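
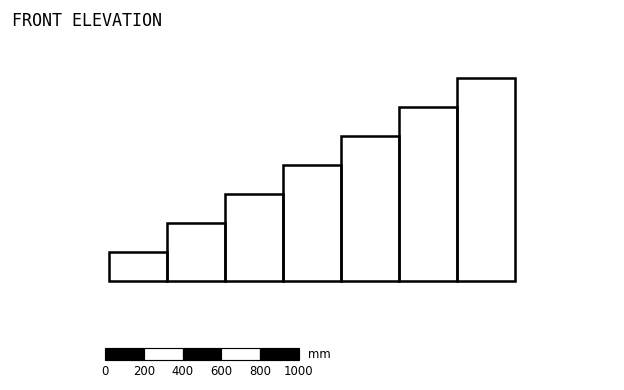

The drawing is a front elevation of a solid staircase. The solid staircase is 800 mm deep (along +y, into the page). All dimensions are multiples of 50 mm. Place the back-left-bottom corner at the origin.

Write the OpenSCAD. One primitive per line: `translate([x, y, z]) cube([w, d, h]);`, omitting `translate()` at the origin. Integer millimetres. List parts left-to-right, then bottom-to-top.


cube([300, 800, 150]);
translate([300, 0, 0]) cube([300, 800, 300]);
translate([600, 0, 0]) cube([300, 800, 450]);
translate([900, 0, 0]) cube([300, 800, 600]);
translate([1200, 0, 0]) cube([300, 800, 750]);
translate([1500, 0, 0]) cube([300, 800, 900]);
translate([1800, 0, 0]) cube([300, 800, 1050]);


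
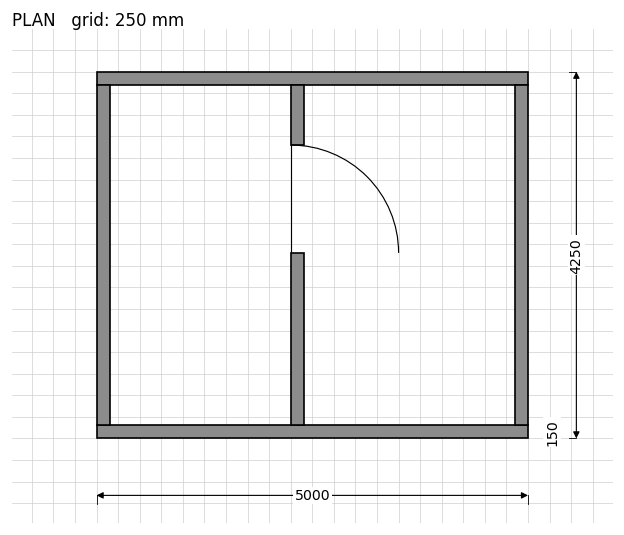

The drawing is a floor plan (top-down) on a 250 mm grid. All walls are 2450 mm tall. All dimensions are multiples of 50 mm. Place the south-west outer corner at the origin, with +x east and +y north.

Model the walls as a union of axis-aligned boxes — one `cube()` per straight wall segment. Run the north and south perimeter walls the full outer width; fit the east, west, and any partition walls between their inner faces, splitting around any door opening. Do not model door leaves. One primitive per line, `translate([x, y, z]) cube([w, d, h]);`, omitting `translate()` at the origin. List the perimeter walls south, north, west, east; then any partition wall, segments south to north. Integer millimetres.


cube([5000, 150, 2450]);
translate([0, 4100, 0]) cube([5000, 150, 2450]);
translate([0, 150, 0]) cube([150, 3950, 2450]);
translate([4850, 150, 0]) cube([150, 3950, 2450]);
translate([2250, 150, 0]) cube([150, 2000, 2450]);
translate([2250, 3400, 0]) cube([150, 700, 2450]);


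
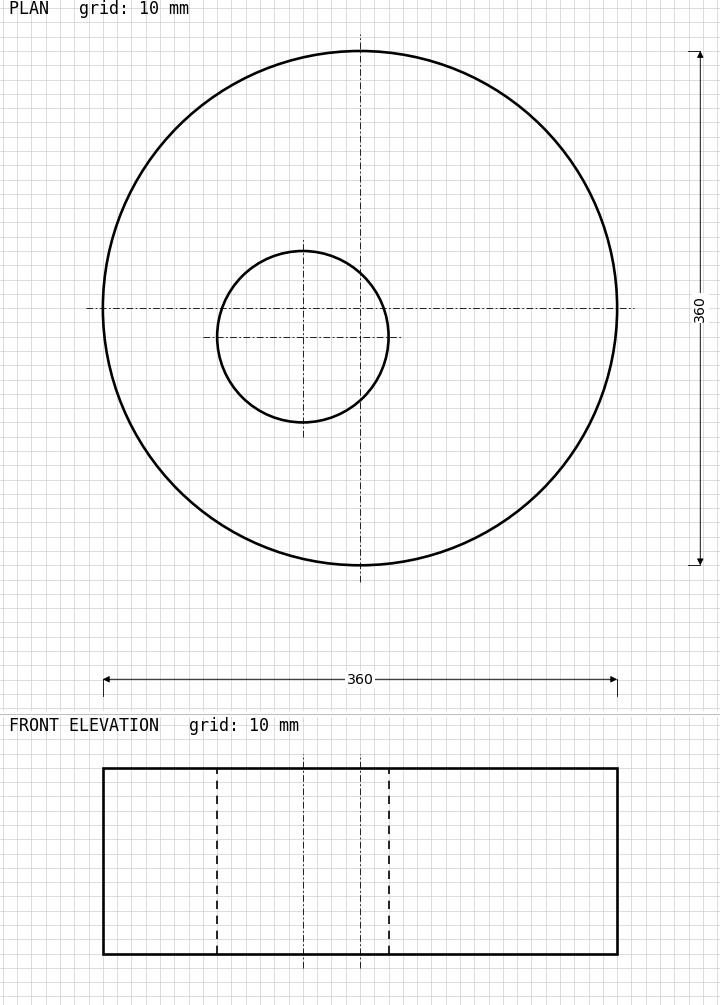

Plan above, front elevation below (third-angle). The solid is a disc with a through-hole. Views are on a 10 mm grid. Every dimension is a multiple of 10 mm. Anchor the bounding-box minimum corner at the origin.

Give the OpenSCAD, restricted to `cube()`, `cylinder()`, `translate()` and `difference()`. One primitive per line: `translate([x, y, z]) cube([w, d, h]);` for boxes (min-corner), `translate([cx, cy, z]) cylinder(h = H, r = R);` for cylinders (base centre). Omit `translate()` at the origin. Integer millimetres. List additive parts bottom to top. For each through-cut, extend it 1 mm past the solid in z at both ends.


difference() {
  translate([180, 180, 0]) cylinder(h = 130, r = 180);
  translate([140, 160, -1]) cylinder(h = 132, r = 60);
}


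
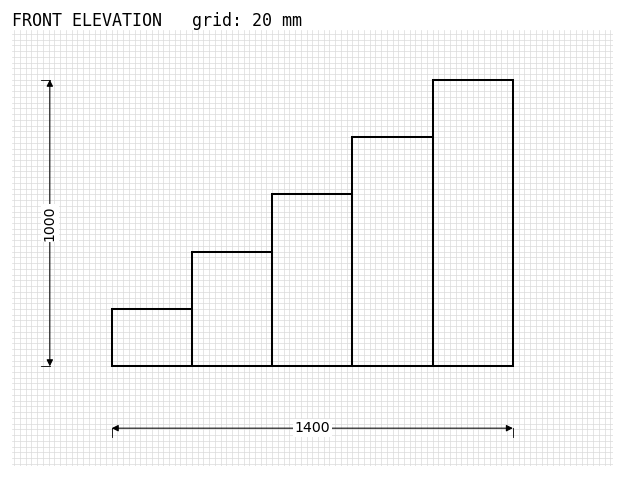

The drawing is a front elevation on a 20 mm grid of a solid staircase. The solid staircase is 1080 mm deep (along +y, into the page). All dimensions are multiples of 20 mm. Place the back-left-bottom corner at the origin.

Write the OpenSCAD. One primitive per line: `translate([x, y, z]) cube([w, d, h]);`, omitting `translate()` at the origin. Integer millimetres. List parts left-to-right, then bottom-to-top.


cube([280, 1080, 200]);
translate([280, 0, 0]) cube([280, 1080, 400]);
translate([560, 0, 0]) cube([280, 1080, 600]);
translate([840, 0, 0]) cube([280, 1080, 800]);
translate([1120, 0, 0]) cube([280, 1080, 1000]);


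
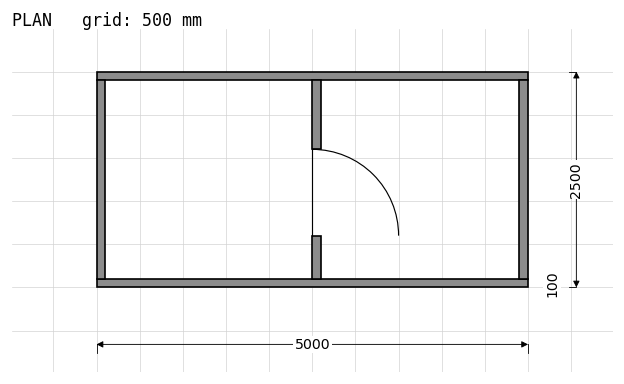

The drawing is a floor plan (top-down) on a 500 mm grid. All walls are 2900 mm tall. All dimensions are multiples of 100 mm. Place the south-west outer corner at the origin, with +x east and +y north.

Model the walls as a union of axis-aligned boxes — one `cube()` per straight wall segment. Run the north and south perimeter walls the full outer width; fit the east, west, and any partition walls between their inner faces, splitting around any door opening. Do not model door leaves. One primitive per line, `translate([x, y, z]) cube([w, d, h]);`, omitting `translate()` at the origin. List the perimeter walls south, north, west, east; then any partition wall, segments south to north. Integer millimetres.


cube([5000, 100, 2900]);
translate([0, 2400, 0]) cube([5000, 100, 2900]);
translate([0, 100, 0]) cube([100, 2300, 2900]);
translate([4900, 100, 0]) cube([100, 2300, 2900]);
translate([2500, 100, 0]) cube([100, 500, 2900]);
translate([2500, 1600, 0]) cube([100, 800, 2900]);


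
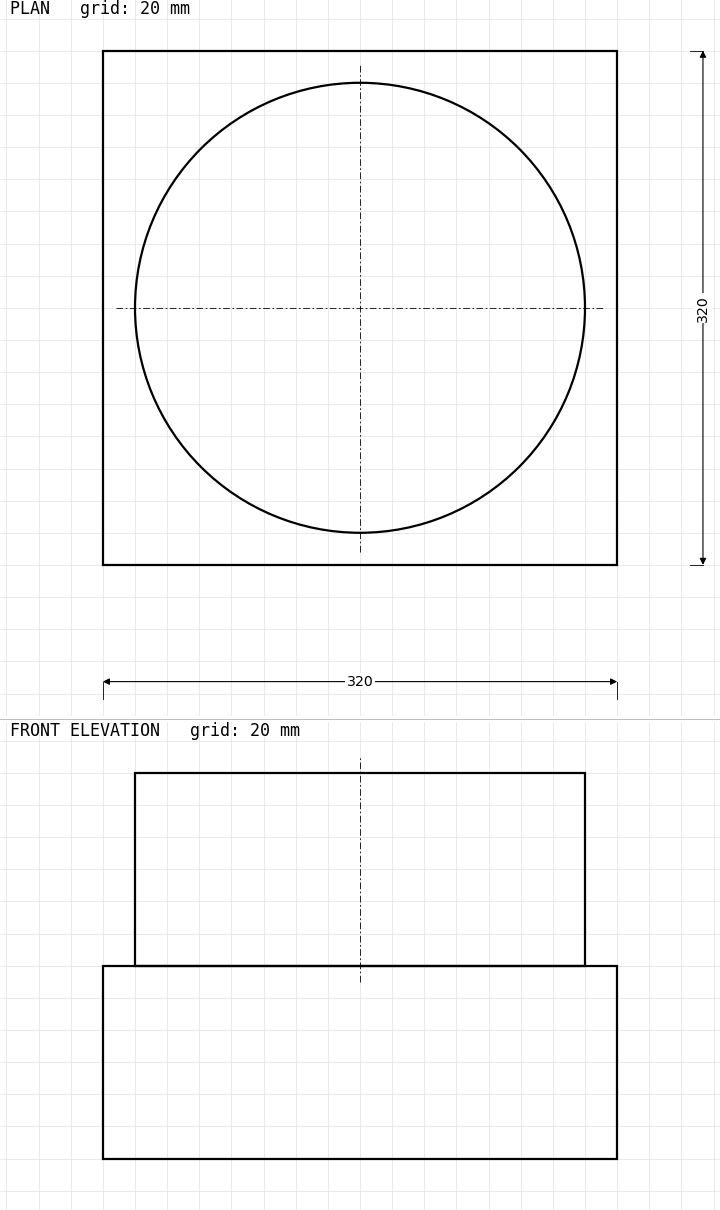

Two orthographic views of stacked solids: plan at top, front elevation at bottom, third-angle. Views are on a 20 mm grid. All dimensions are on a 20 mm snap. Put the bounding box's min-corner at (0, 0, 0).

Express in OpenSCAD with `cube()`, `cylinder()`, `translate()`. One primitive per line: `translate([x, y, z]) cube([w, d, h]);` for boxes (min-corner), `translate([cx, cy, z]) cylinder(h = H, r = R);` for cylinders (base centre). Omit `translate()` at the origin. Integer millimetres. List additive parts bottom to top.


cube([320, 320, 120]);
translate([160, 160, 120]) cylinder(h = 120, r = 140);


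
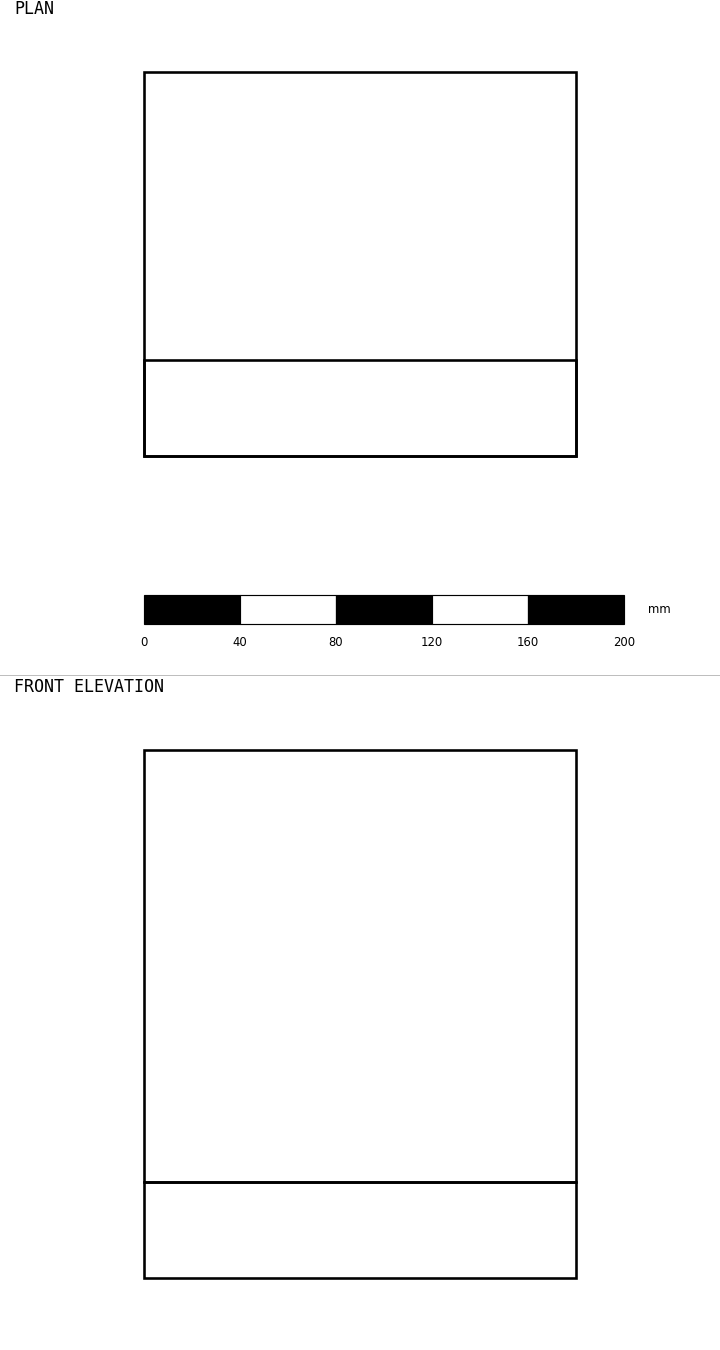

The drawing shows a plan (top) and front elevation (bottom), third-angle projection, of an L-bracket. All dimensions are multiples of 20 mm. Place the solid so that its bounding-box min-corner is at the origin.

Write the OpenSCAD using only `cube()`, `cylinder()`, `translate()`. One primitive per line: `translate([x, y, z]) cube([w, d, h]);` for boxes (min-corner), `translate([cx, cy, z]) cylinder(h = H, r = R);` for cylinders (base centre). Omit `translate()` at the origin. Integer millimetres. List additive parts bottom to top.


cube([180, 160, 40]);
translate([0, 0, 40]) cube([180, 40, 180]);


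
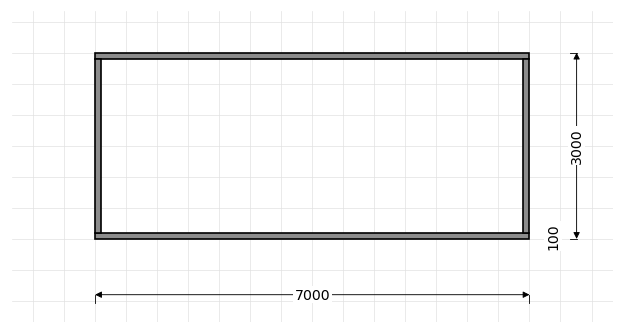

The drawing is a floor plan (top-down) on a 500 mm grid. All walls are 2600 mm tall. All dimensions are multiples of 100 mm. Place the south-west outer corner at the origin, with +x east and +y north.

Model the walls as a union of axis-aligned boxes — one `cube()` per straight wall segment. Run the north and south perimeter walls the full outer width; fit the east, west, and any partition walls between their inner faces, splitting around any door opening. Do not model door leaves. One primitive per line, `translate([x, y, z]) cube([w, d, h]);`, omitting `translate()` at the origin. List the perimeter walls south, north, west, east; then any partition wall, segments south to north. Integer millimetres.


cube([7000, 100, 2600]);
translate([0, 2900, 0]) cube([7000, 100, 2600]);
translate([0, 100, 0]) cube([100, 2800, 2600]);
translate([6900, 100, 0]) cube([100, 2800, 2600]);


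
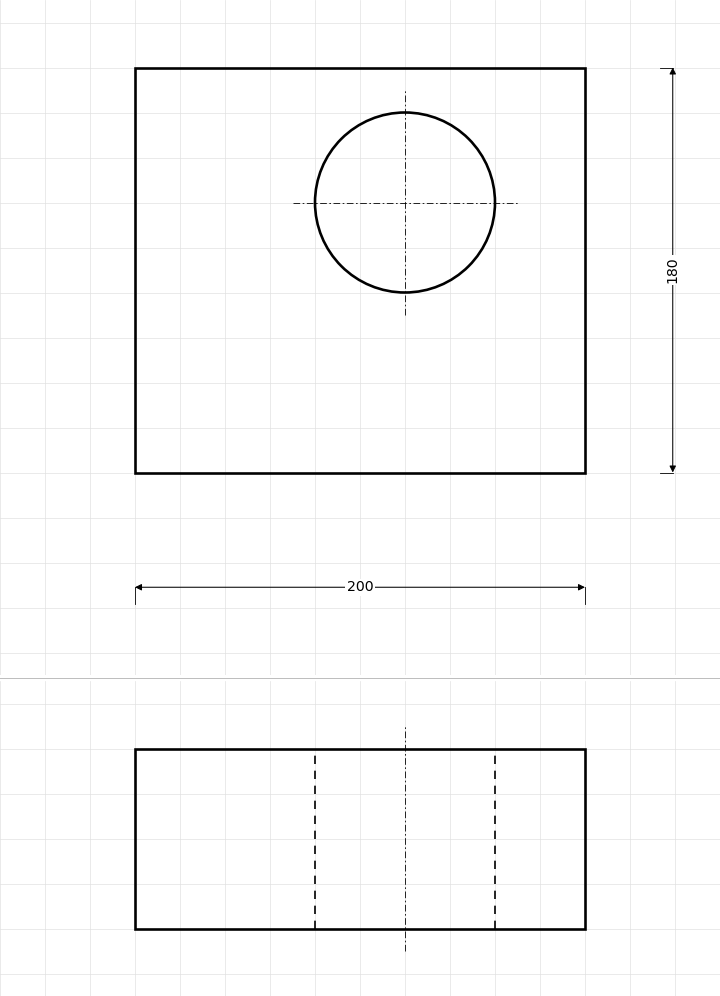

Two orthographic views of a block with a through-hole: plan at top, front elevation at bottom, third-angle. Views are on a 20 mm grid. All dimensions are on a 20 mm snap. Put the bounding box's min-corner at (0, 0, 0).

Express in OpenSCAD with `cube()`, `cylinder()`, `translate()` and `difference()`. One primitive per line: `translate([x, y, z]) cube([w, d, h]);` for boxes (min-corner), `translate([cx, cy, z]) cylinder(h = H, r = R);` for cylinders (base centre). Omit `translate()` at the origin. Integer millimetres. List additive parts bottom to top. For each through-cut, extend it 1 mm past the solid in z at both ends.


difference() {
  cube([200, 180, 80]);
  translate([120, 120, -1]) cylinder(h = 82, r = 40);
}


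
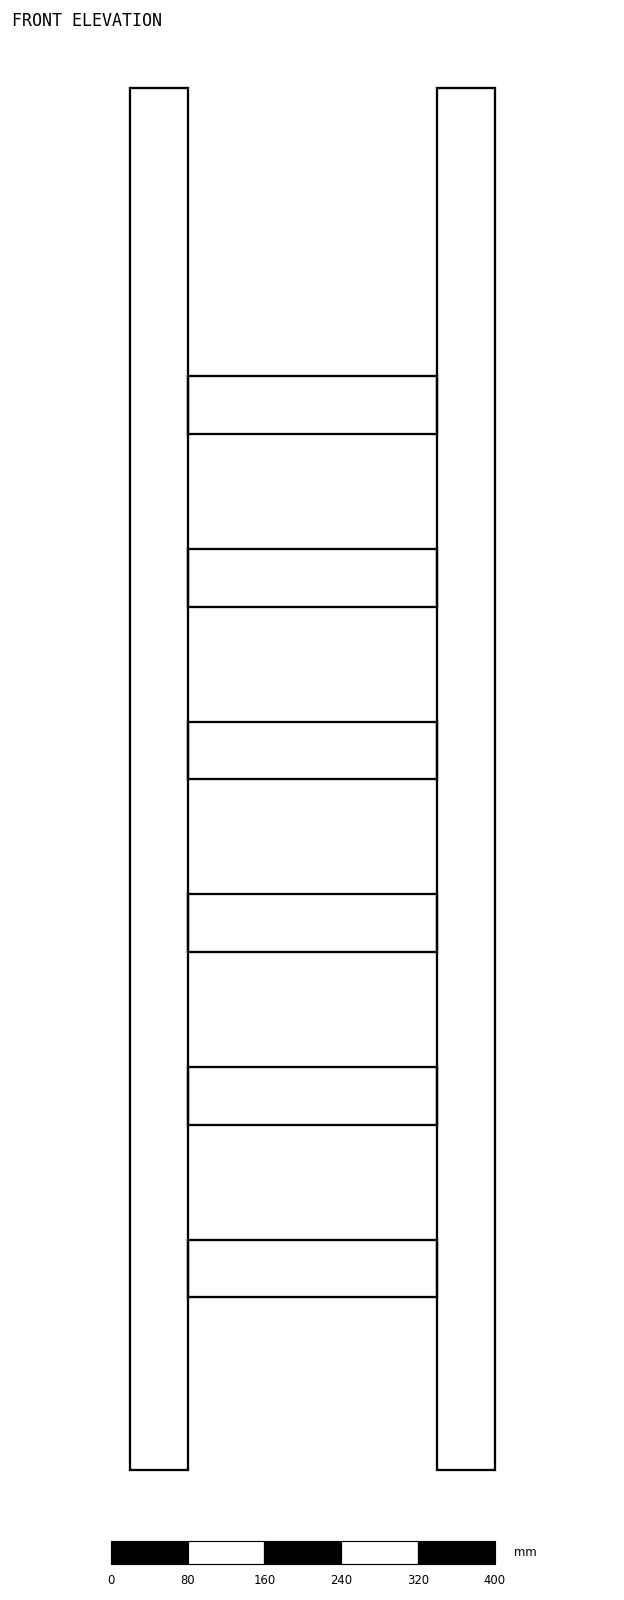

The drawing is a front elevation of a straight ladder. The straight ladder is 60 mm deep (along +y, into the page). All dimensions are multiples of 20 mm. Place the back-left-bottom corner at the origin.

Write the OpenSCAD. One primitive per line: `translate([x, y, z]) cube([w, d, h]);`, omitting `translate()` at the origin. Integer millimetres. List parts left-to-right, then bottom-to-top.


cube([60, 60, 1440]);
translate([60, 0, 180]) cube([260, 60, 60]);
translate([60, 0, 360]) cube([260, 60, 60]);
translate([60, 0, 540]) cube([260, 60, 60]);
translate([60, 0, 720]) cube([260, 60, 60]);
translate([60, 0, 900]) cube([260, 60, 60]);
translate([60, 0, 1080]) cube([260, 60, 60]);
translate([320, 0, 0]) cube([60, 60, 1440]);


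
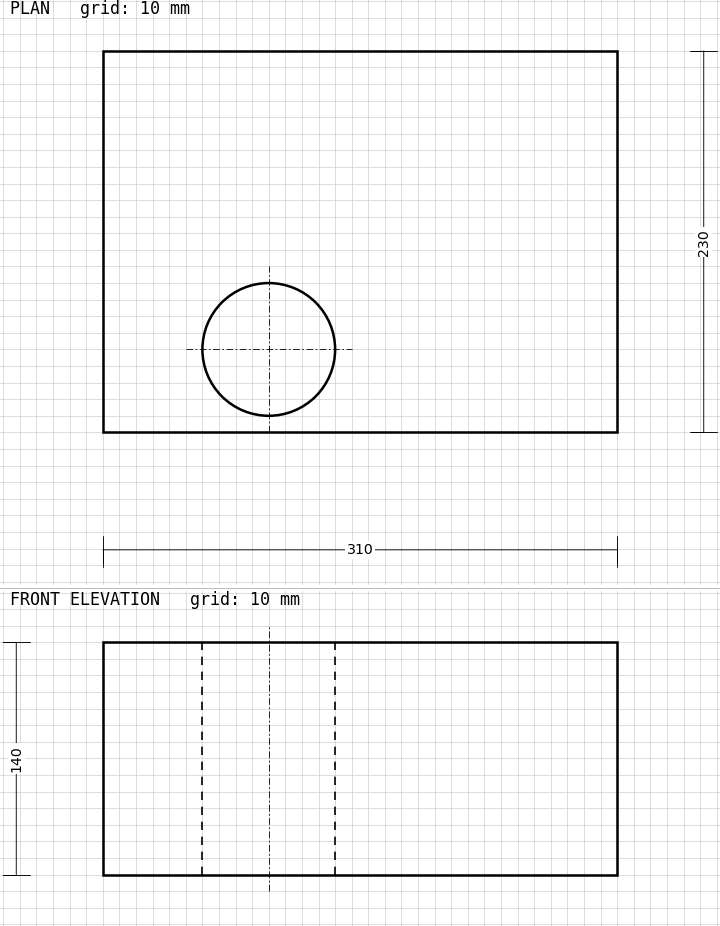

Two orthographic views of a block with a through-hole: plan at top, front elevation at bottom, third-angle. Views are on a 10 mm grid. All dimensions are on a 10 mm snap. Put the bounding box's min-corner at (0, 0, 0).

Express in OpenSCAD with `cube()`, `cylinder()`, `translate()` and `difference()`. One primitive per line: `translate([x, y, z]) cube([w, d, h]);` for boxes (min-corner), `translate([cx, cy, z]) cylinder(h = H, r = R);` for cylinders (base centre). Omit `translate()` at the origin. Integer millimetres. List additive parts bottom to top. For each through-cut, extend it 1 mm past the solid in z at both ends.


difference() {
  cube([310, 230, 140]);
  translate([100, 50, -1]) cylinder(h = 142, r = 40);
}


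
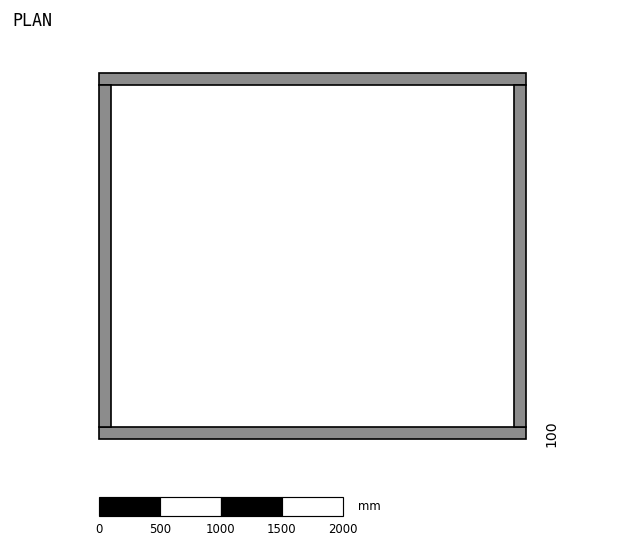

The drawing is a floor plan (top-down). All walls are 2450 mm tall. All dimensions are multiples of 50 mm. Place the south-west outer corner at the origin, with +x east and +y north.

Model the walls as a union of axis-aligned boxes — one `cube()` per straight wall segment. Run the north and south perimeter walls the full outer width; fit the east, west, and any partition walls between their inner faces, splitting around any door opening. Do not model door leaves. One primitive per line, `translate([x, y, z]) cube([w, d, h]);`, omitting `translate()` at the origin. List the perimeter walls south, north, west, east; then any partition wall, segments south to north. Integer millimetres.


cube([3500, 100, 2450]);
translate([0, 2900, 0]) cube([3500, 100, 2450]);
translate([0, 100, 0]) cube([100, 2800, 2450]);
translate([3400, 100, 0]) cube([100, 2800, 2450]);


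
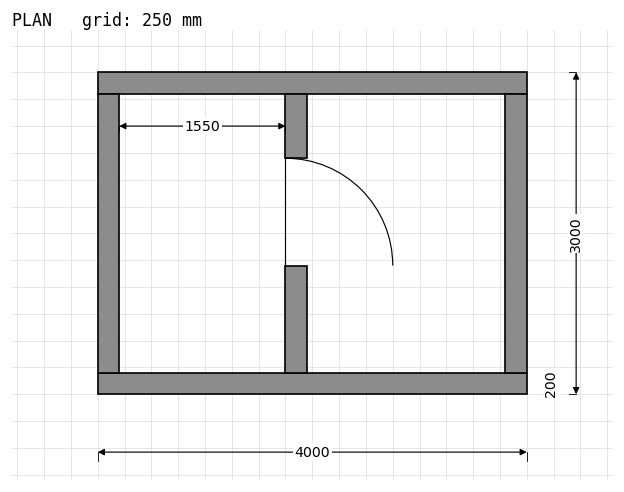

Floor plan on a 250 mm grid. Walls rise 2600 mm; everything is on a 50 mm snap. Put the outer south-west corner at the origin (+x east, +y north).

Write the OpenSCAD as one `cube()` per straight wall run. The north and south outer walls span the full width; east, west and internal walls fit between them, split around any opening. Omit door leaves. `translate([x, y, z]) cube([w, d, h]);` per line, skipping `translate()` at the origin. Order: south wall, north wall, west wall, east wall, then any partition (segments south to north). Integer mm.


cube([4000, 200, 2600]);
translate([0, 2800, 0]) cube([4000, 200, 2600]);
translate([0, 200, 0]) cube([200, 2600, 2600]);
translate([3800, 200, 0]) cube([200, 2600, 2600]);
translate([1750, 200, 0]) cube([200, 1000, 2600]);
translate([1750, 2200, 0]) cube([200, 600, 2600]);


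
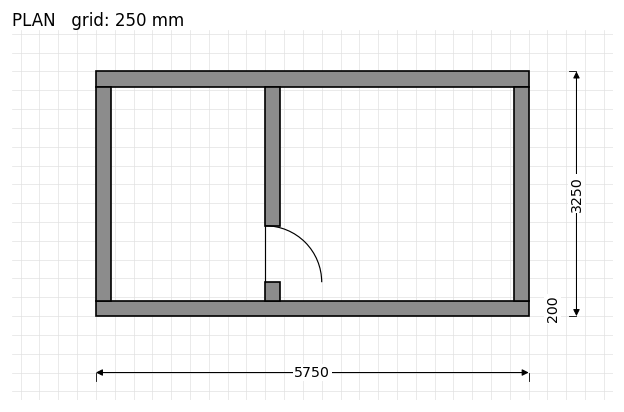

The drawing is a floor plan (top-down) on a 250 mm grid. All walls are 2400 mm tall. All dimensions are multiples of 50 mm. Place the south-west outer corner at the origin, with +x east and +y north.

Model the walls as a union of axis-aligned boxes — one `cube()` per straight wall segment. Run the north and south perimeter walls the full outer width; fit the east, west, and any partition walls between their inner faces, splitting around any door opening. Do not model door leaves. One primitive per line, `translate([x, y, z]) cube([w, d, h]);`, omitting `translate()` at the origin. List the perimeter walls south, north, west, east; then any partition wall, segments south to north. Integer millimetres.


cube([5750, 200, 2400]);
translate([0, 3050, 0]) cube([5750, 200, 2400]);
translate([0, 200, 0]) cube([200, 2850, 2400]);
translate([5550, 200, 0]) cube([200, 2850, 2400]);
translate([2250, 200, 0]) cube([200, 250, 2400]);
translate([2250, 1200, 0]) cube([200, 1850, 2400]);


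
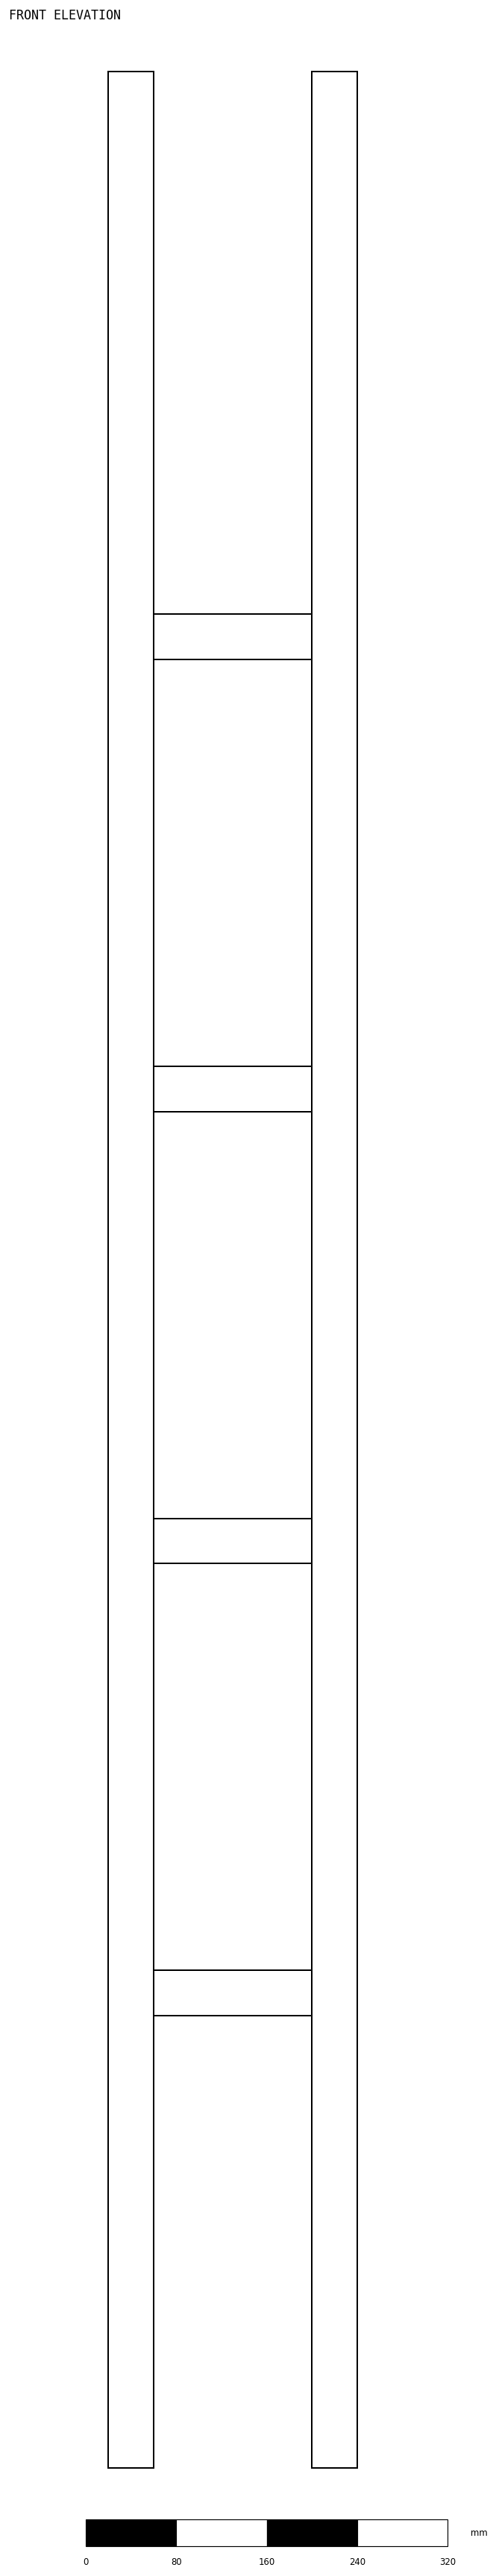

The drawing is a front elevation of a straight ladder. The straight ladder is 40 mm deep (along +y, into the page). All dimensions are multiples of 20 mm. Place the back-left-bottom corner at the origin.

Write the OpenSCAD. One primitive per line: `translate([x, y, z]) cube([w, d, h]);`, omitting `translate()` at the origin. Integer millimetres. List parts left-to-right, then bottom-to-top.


cube([40, 40, 2120]);
translate([40, 0, 400]) cube([140, 40, 40]);
translate([40, 0, 800]) cube([140, 40, 40]);
translate([40, 0, 1200]) cube([140, 40, 40]);
translate([40, 0, 1600]) cube([140, 40, 40]);
translate([180, 0, 0]) cube([40, 40, 2120]);


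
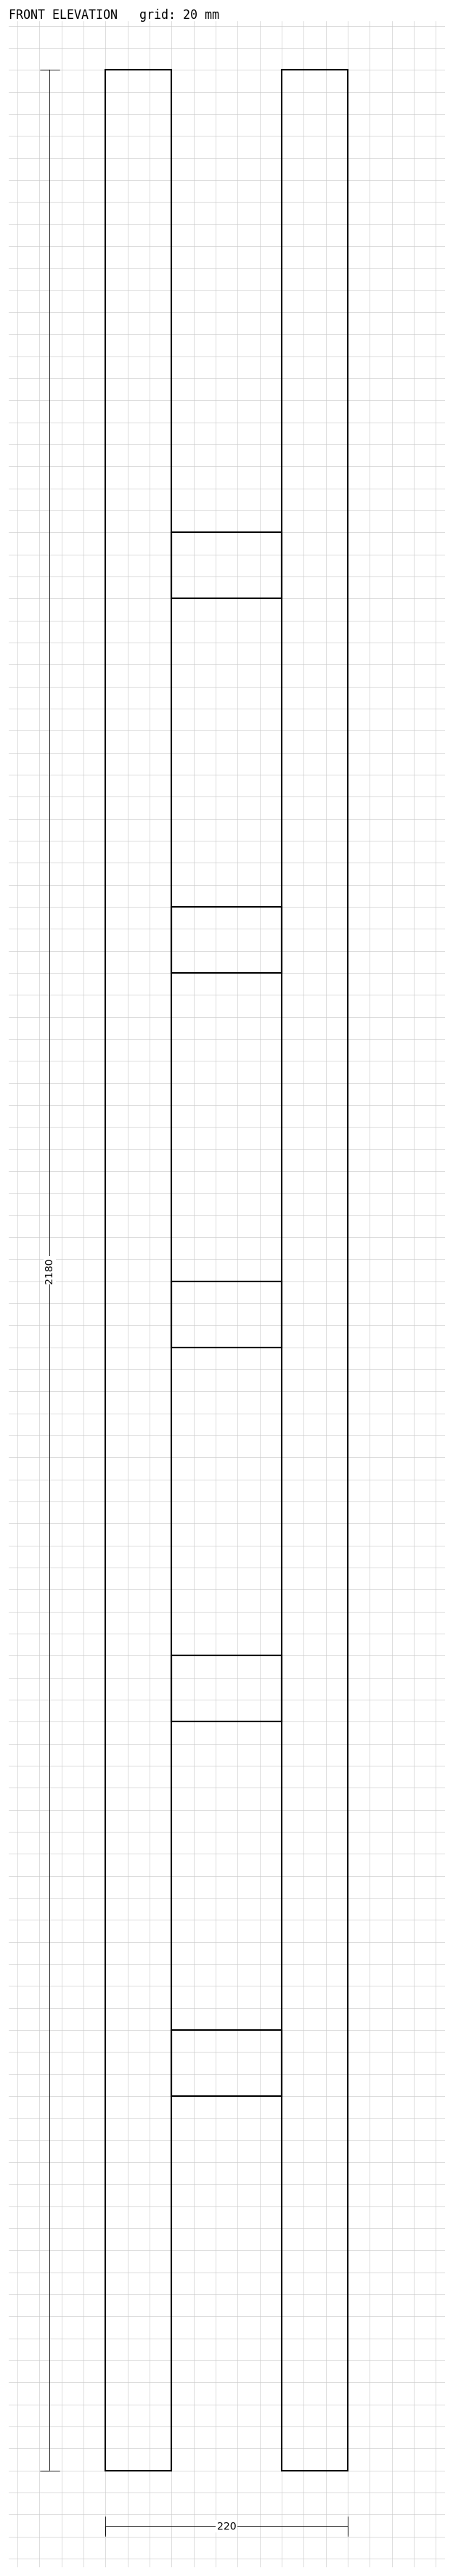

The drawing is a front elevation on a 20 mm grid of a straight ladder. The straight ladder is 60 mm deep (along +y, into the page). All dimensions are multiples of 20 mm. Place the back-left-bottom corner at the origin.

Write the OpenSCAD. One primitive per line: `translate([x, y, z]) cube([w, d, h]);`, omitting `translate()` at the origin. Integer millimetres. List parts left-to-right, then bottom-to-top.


cube([60, 60, 2180]);
translate([60, 0, 340]) cube([100, 60, 60]);
translate([60, 0, 680]) cube([100, 60, 60]);
translate([60, 0, 1020]) cube([100, 60, 60]);
translate([60, 0, 1360]) cube([100, 60, 60]);
translate([60, 0, 1700]) cube([100, 60, 60]);
translate([160, 0, 0]) cube([60, 60, 2180]);


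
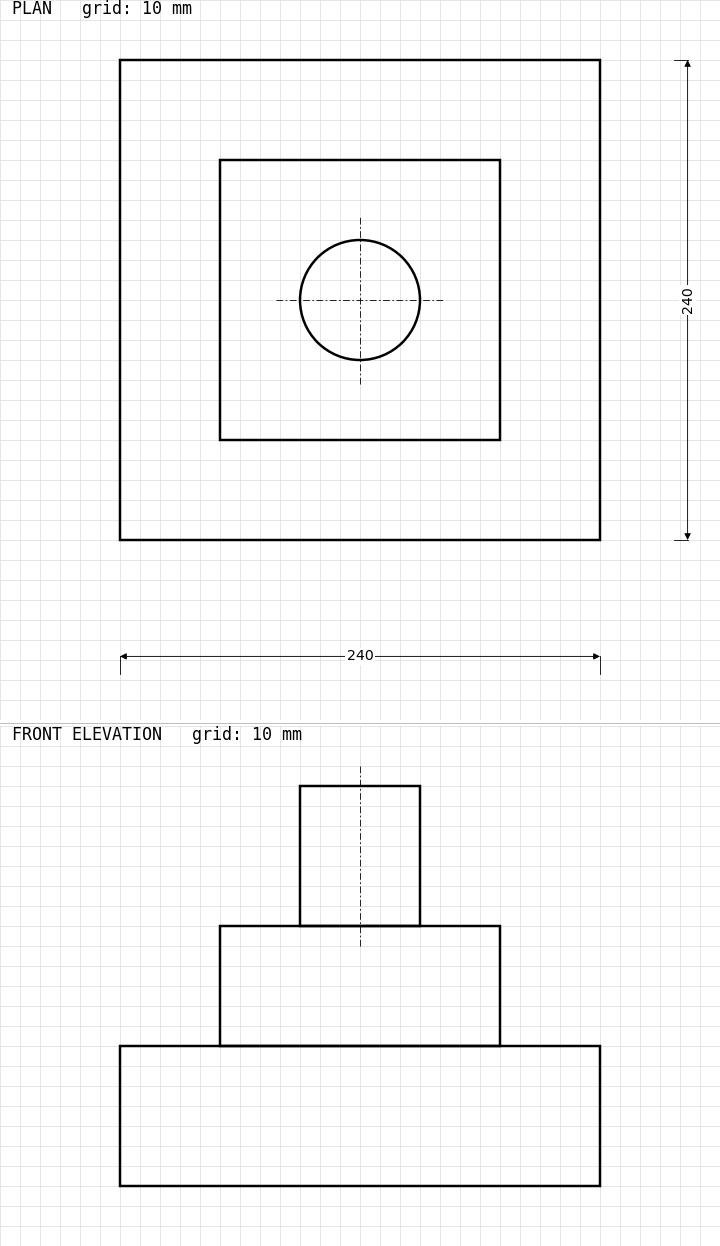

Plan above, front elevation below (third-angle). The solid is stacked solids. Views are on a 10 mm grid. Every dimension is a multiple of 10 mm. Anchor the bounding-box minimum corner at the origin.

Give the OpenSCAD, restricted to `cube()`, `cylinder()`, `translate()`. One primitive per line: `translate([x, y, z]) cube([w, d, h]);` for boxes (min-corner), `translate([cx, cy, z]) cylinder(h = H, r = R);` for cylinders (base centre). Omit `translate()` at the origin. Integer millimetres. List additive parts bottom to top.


cube([240, 240, 70]);
translate([50, 50, 70]) cube([140, 140, 60]);
translate([120, 120, 130]) cylinder(h = 70, r = 30);


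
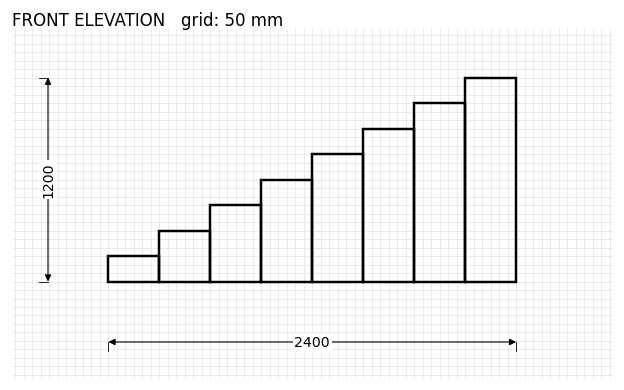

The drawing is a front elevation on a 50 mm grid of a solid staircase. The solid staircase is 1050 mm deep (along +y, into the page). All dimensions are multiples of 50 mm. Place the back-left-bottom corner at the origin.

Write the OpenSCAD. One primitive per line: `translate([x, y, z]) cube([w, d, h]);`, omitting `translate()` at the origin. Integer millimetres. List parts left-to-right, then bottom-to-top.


cube([300, 1050, 150]);
translate([300, 0, 0]) cube([300, 1050, 300]);
translate([600, 0, 0]) cube([300, 1050, 450]);
translate([900, 0, 0]) cube([300, 1050, 600]);
translate([1200, 0, 0]) cube([300, 1050, 750]);
translate([1500, 0, 0]) cube([300, 1050, 900]);
translate([1800, 0, 0]) cube([300, 1050, 1050]);
translate([2100, 0, 0]) cube([300, 1050, 1200]);


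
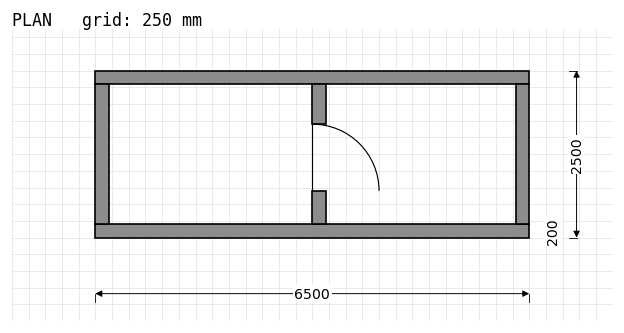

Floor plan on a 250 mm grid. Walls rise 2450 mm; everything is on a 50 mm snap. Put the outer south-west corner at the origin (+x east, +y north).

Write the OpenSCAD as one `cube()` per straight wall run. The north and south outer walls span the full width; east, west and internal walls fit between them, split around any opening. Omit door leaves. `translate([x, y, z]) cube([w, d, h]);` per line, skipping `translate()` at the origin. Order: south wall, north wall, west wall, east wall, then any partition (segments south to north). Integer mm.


cube([6500, 200, 2450]);
translate([0, 2300, 0]) cube([6500, 200, 2450]);
translate([0, 200, 0]) cube([200, 2100, 2450]);
translate([6300, 200, 0]) cube([200, 2100, 2450]);
translate([3250, 200, 0]) cube([200, 500, 2450]);
translate([3250, 1700, 0]) cube([200, 600, 2450]);


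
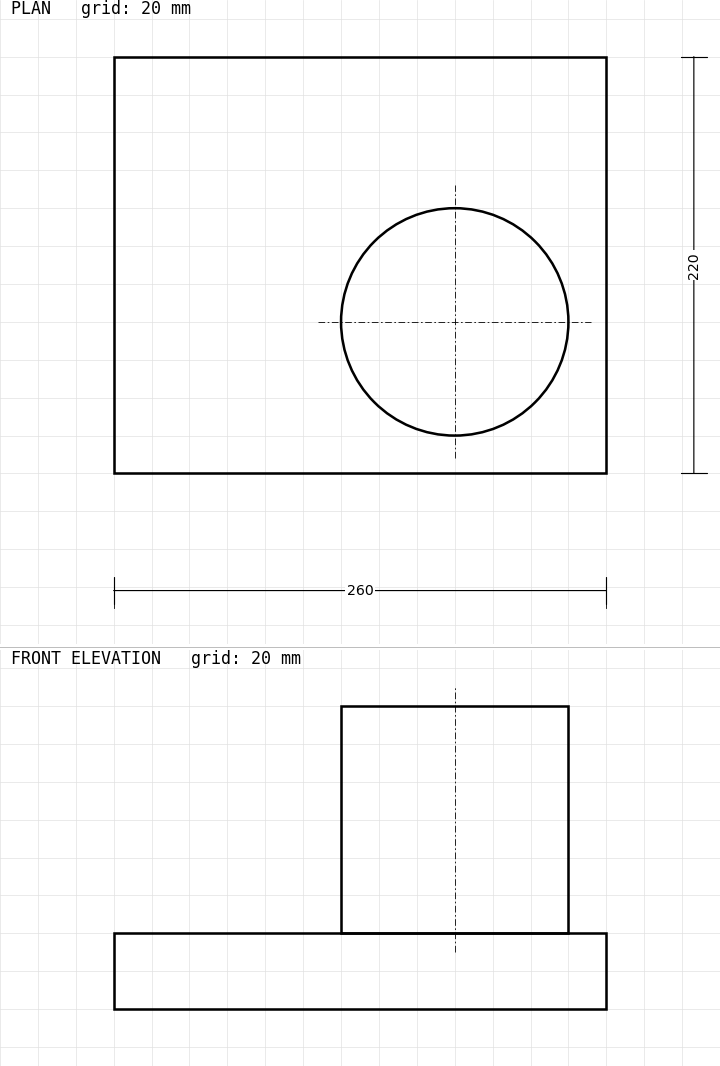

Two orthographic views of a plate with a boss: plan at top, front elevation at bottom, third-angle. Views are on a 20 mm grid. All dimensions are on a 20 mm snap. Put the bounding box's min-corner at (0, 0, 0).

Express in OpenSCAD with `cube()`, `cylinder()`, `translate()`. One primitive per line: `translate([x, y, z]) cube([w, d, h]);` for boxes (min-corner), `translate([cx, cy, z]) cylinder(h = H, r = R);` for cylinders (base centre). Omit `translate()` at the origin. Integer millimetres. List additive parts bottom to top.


cube([260, 220, 40]);
translate([180, 80, 40]) cylinder(h = 120, r = 60);


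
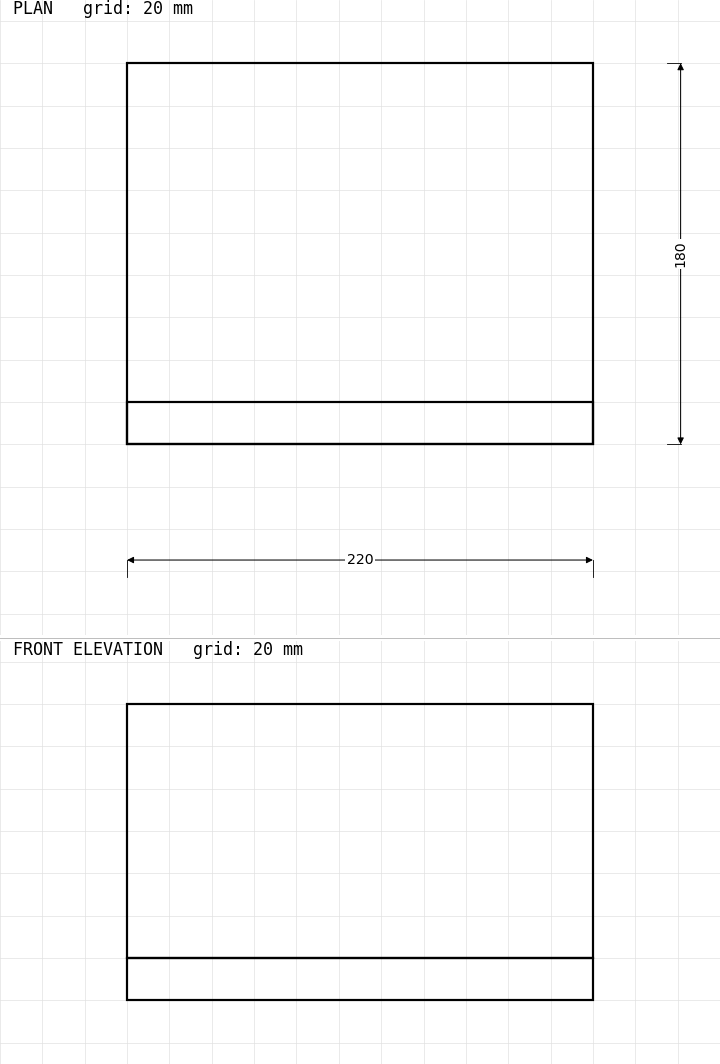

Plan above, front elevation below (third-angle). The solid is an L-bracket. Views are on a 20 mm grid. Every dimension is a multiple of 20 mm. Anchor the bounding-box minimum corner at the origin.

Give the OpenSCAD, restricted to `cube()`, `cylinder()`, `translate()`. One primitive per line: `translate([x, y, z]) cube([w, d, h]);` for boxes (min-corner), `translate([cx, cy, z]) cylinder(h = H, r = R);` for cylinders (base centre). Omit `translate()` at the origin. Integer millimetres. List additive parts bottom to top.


cube([220, 180, 20]);
translate([0, 0, 20]) cube([220, 20, 120]);


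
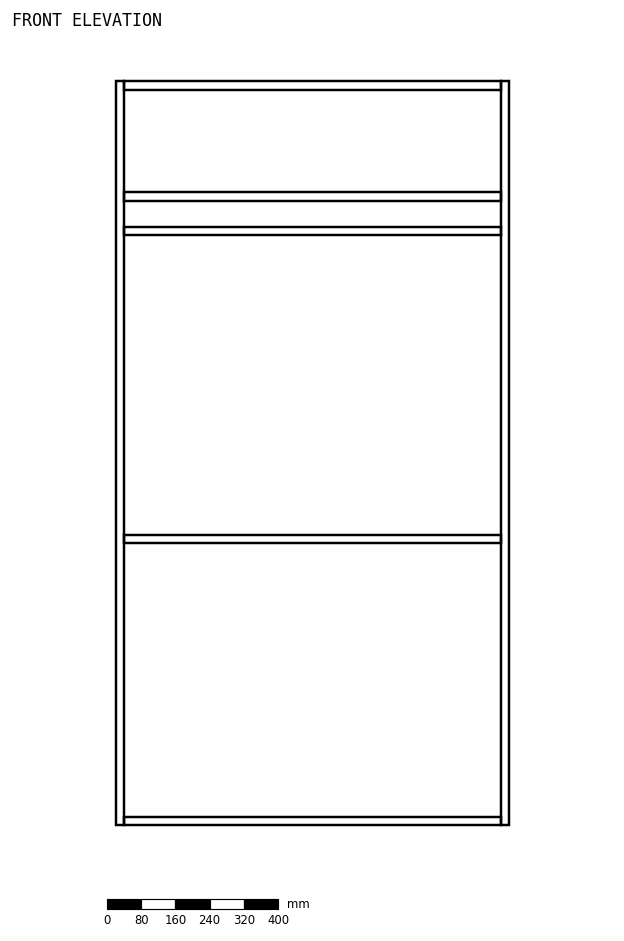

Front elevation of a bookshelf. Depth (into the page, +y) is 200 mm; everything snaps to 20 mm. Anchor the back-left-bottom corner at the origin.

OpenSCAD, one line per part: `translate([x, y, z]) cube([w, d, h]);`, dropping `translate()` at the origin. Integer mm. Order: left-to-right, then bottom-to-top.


cube([20, 200, 1740]);
translate([20, 0, 0]) cube([880, 200, 20]);
translate([20, 0, 660]) cube([880, 200, 20]);
translate([20, 0, 1380]) cube([880, 200, 20]);
translate([20, 0, 1460]) cube([880, 200, 20]);
translate([20, 0, 1720]) cube([880, 200, 20]);
translate([900, 0, 0]) cube([20, 200, 1740]);


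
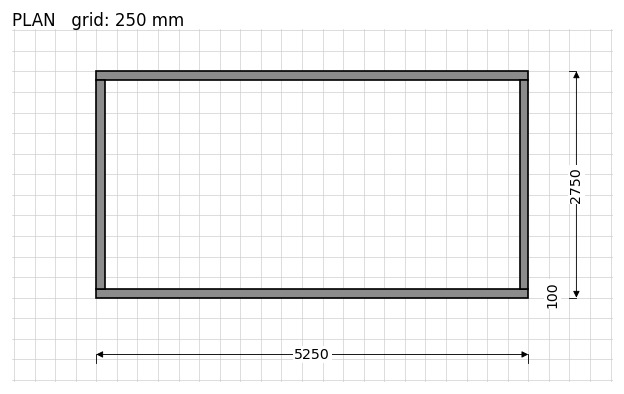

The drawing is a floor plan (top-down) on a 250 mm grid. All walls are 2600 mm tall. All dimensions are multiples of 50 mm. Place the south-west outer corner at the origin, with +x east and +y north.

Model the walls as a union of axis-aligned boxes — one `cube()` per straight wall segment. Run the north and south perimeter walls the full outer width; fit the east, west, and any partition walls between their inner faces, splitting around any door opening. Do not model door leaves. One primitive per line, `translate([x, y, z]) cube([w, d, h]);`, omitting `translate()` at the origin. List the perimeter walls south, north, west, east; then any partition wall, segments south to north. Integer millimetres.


cube([5250, 100, 2600]);
translate([0, 2650, 0]) cube([5250, 100, 2600]);
translate([0, 100, 0]) cube([100, 2550, 2600]);
translate([5150, 100, 0]) cube([100, 2550, 2600]);


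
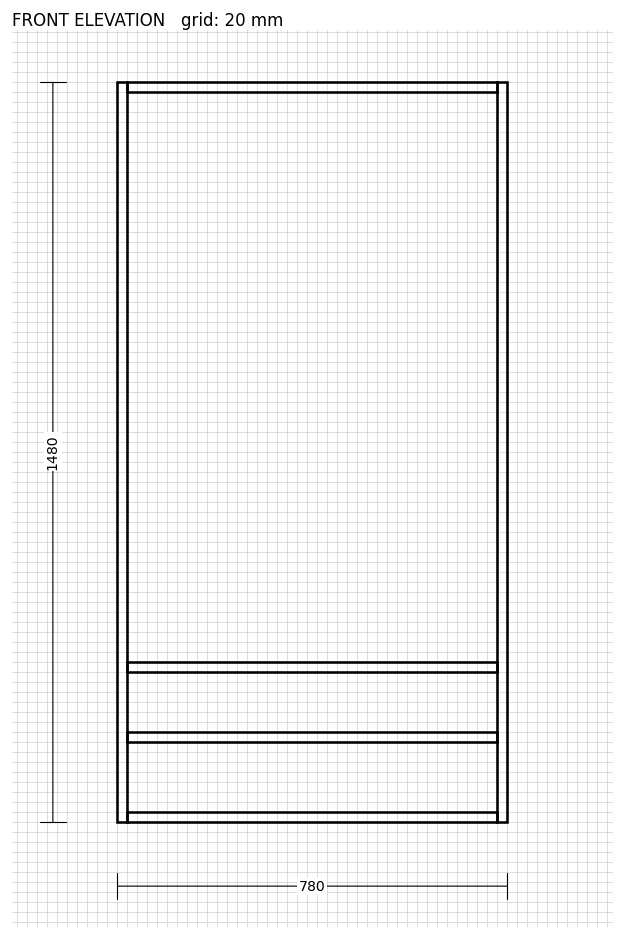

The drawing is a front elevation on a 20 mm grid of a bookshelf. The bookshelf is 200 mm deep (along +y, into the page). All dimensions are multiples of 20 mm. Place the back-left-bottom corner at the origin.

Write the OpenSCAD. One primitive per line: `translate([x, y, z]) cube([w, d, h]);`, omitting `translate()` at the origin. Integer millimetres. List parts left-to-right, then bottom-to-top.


cube([20, 200, 1480]);
translate([20, 0, 0]) cube([740, 200, 20]);
translate([20, 0, 160]) cube([740, 200, 20]);
translate([20, 0, 300]) cube([740, 200, 20]);
translate([20, 0, 1460]) cube([740, 200, 20]);
translate([760, 0, 0]) cube([20, 200, 1480]);


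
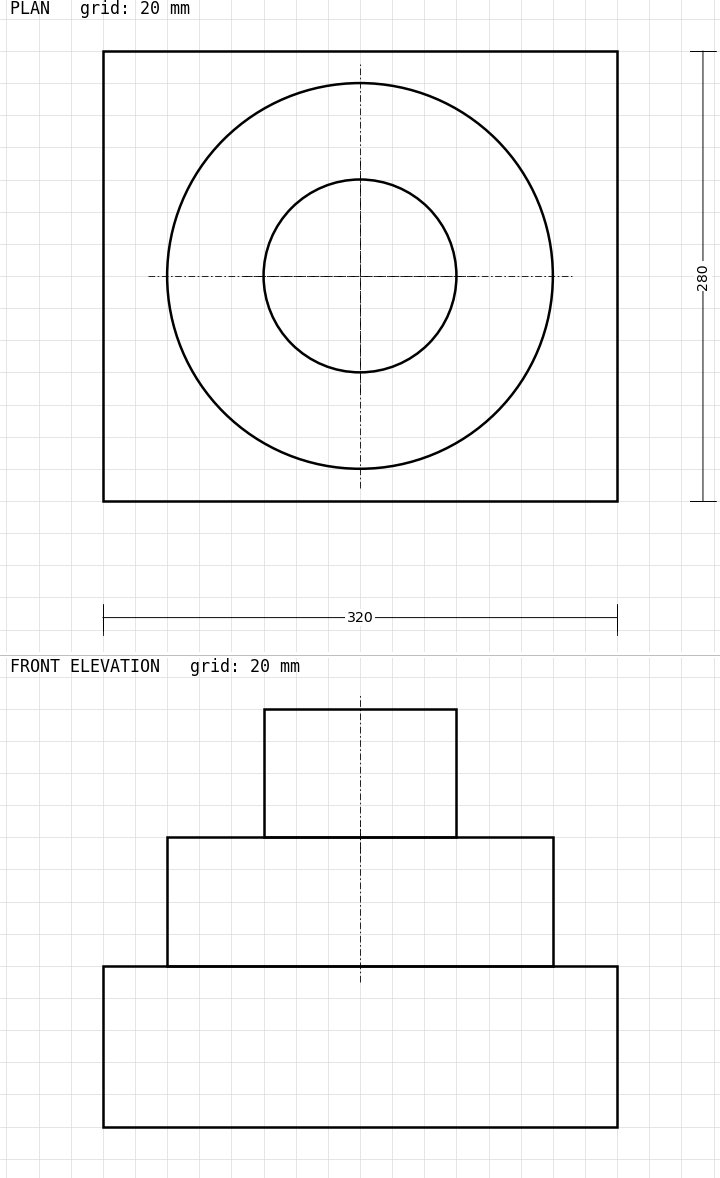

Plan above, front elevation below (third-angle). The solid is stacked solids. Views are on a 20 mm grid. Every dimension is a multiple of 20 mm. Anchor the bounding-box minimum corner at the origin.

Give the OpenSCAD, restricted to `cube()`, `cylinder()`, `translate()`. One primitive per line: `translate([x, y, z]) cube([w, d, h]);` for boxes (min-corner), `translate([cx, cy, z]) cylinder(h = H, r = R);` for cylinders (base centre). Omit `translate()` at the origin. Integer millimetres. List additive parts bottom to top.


cube([320, 280, 100]);
translate([160, 140, 100]) cylinder(h = 80, r = 120);
translate([160, 140, 180]) cylinder(h = 80, r = 60);


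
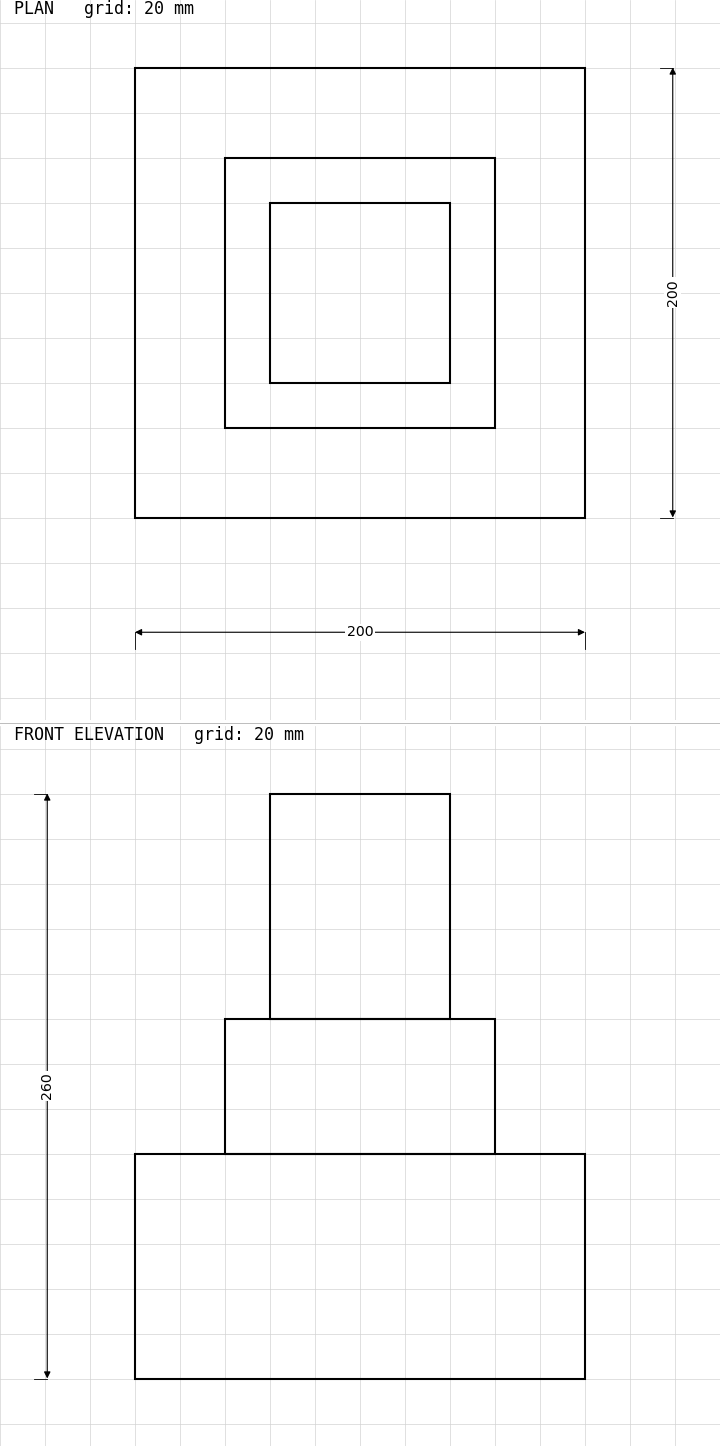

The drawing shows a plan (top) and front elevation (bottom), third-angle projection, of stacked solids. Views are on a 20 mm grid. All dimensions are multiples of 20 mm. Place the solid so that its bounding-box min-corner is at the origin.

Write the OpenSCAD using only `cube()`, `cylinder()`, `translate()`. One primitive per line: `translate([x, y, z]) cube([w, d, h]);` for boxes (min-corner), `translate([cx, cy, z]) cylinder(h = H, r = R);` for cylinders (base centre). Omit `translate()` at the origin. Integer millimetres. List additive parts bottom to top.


cube([200, 200, 100]);
translate([40, 40, 100]) cube([120, 120, 60]);
translate([60, 60, 160]) cube([80, 80, 100]);


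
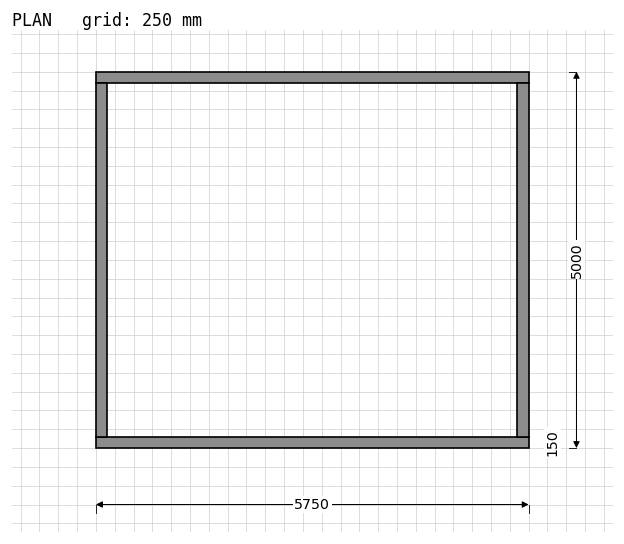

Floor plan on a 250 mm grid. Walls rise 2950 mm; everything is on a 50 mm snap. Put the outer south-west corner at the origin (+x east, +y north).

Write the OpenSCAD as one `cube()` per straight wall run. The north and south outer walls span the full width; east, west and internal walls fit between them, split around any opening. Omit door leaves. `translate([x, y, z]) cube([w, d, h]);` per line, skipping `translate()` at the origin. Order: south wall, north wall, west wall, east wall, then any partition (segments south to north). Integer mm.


cube([5750, 150, 2950]);
translate([0, 4850, 0]) cube([5750, 150, 2950]);
translate([0, 150, 0]) cube([150, 4700, 2950]);
translate([5600, 150, 0]) cube([150, 4700, 2950]);


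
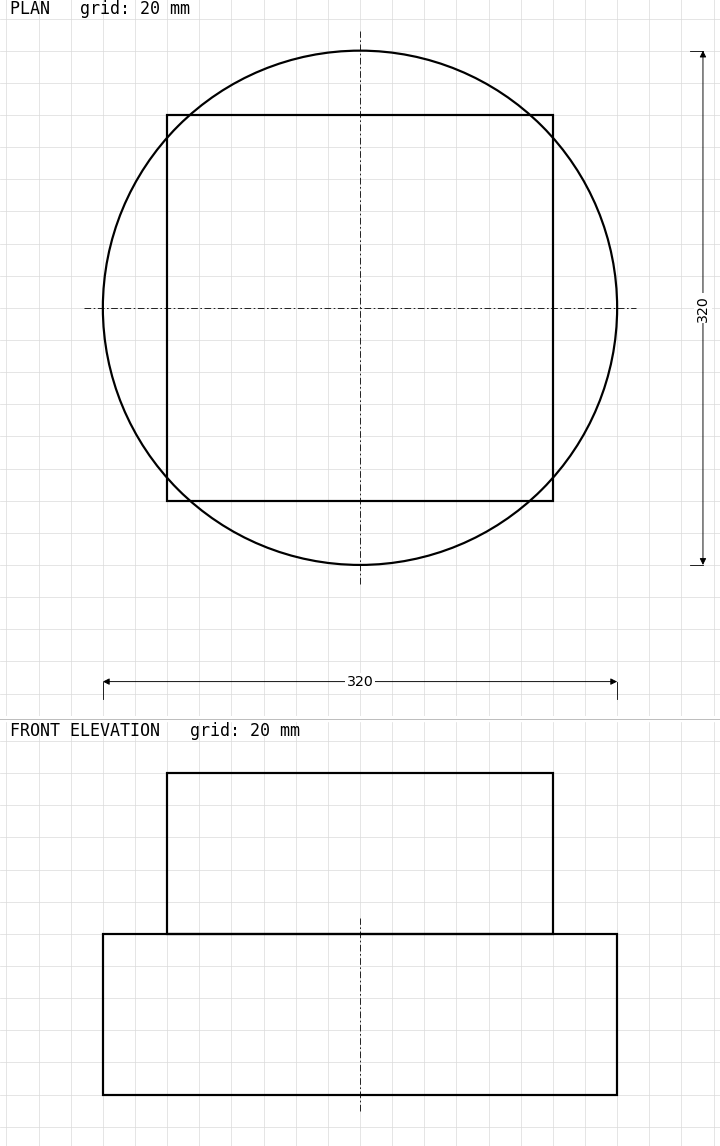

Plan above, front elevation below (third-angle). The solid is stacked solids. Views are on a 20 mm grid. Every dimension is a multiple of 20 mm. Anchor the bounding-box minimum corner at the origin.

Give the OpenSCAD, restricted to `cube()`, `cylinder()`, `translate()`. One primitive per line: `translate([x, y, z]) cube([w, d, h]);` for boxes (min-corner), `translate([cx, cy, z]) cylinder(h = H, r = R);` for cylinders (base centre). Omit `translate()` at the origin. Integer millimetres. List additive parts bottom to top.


translate([160, 160, 0]) cylinder(h = 100, r = 160);
translate([40, 40, 100]) cube([240, 240, 100]);


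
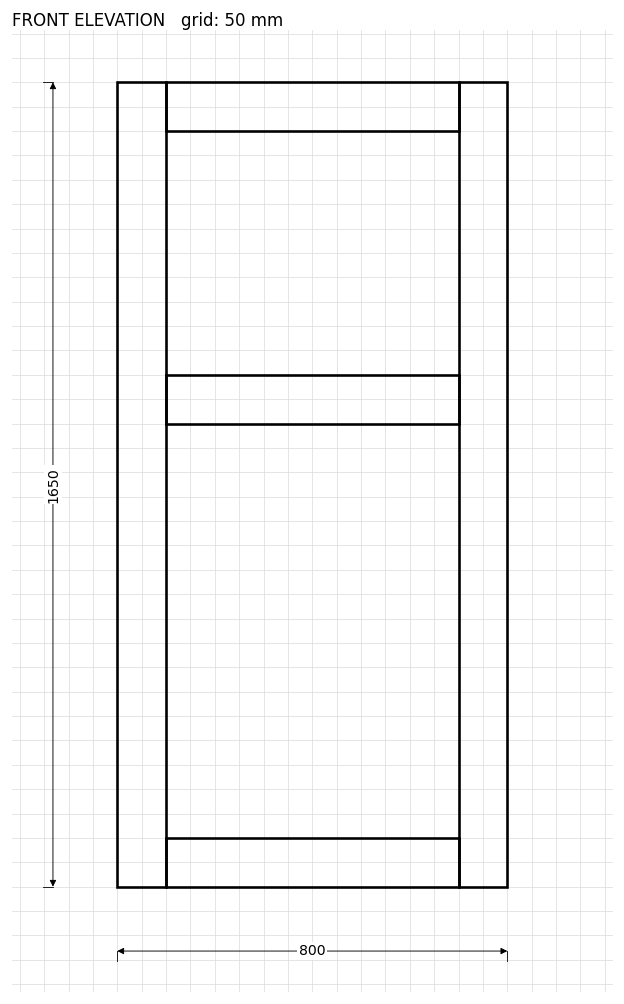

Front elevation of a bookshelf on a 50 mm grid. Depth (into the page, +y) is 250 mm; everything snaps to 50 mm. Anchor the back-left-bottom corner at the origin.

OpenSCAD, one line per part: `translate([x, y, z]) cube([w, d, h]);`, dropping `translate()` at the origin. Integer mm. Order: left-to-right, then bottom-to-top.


cube([100, 250, 1650]);
translate([100, 0, 0]) cube([600, 250, 100]);
translate([100, 0, 950]) cube([600, 250, 100]);
translate([100, 0, 1550]) cube([600, 250, 100]);
translate([700, 0, 0]) cube([100, 250, 1650]);


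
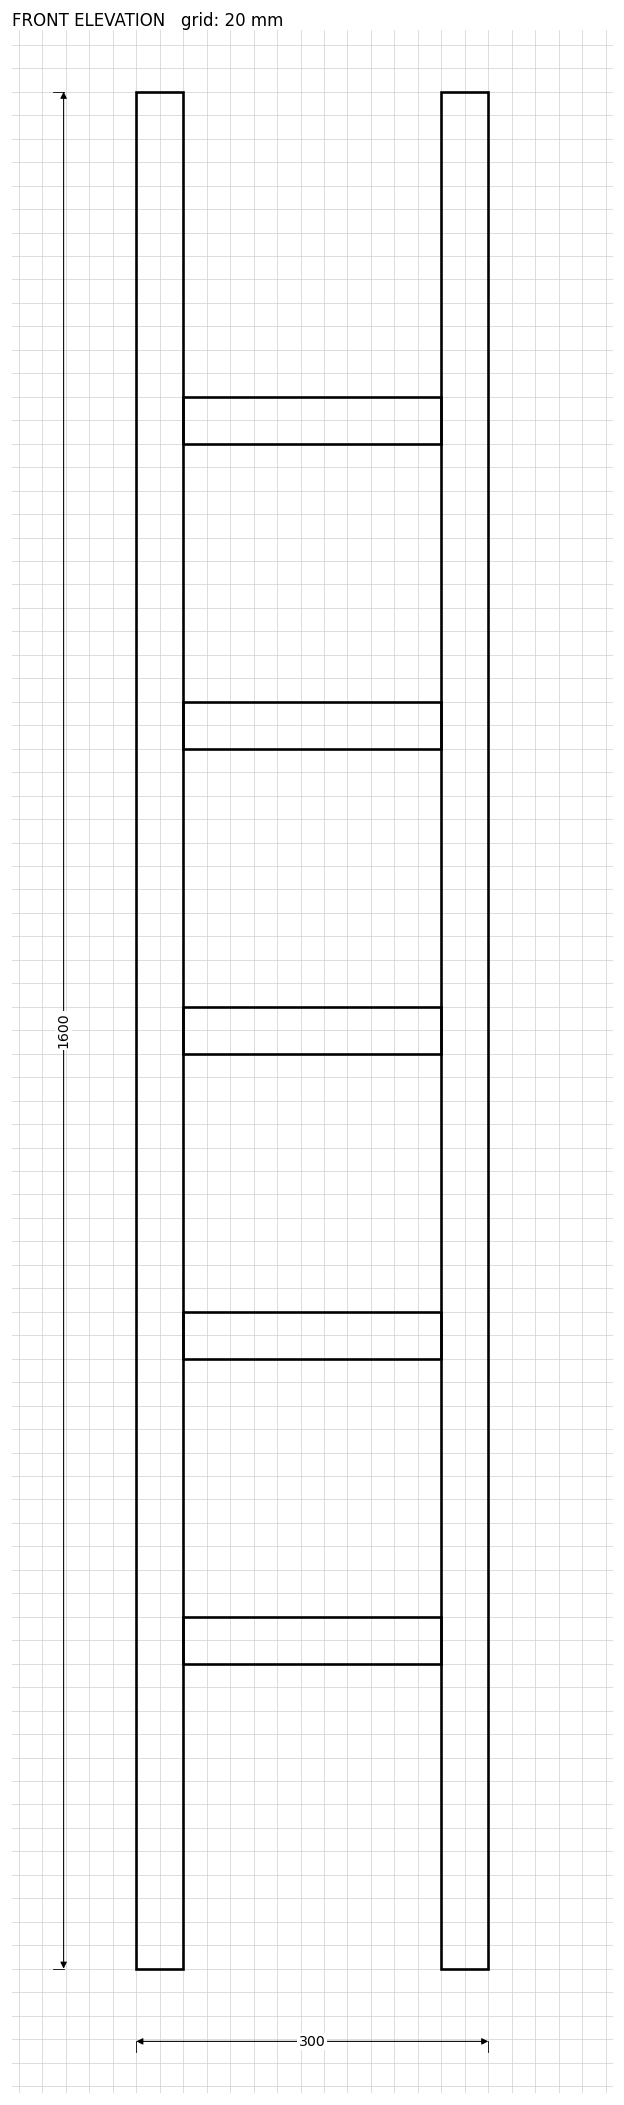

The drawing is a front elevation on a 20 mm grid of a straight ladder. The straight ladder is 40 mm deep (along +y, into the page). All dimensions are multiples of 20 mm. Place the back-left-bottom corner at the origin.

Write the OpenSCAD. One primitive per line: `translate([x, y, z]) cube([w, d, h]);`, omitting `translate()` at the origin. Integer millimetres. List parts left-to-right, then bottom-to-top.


cube([40, 40, 1600]);
translate([40, 0, 260]) cube([220, 40, 40]);
translate([40, 0, 520]) cube([220, 40, 40]);
translate([40, 0, 780]) cube([220, 40, 40]);
translate([40, 0, 1040]) cube([220, 40, 40]);
translate([40, 0, 1300]) cube([220, 40, 40]);
translate([260, 0, 0]) cube([40, 40, 1600]);


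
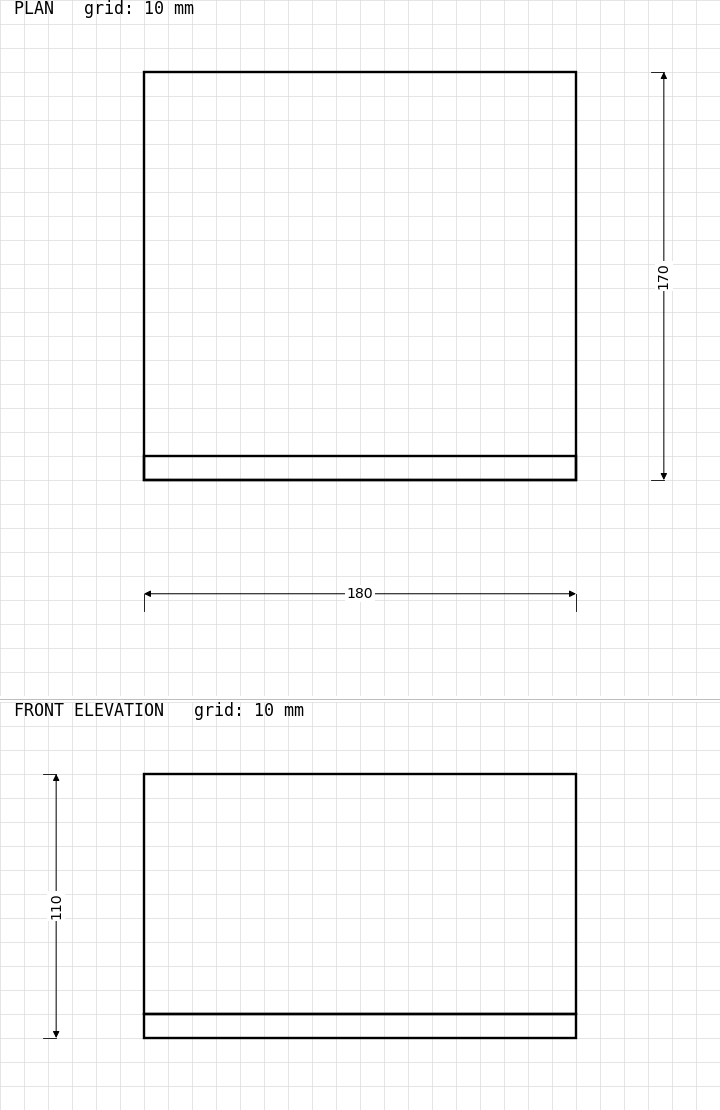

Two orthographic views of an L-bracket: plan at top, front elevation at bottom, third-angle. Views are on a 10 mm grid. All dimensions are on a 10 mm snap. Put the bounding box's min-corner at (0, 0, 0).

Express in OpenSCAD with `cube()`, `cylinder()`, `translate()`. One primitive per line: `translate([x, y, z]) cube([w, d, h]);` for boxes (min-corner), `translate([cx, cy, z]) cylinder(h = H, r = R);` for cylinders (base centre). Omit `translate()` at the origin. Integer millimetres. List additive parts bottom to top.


cube([180, 170, 10]);
translate([0, 0, 10]) cube([180, 10, 100]);


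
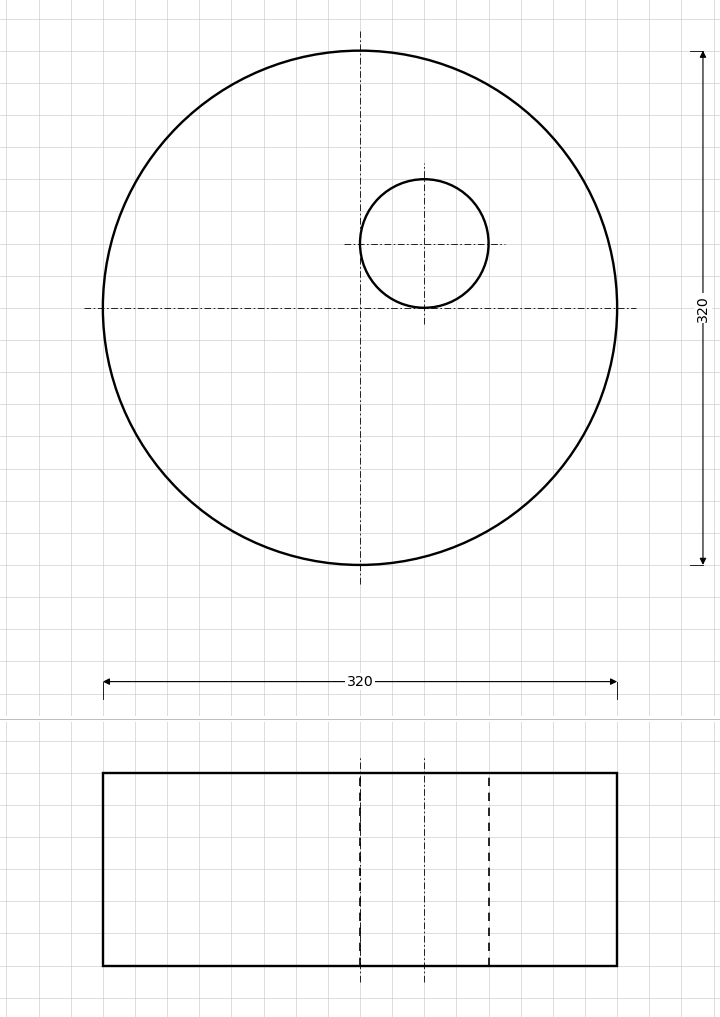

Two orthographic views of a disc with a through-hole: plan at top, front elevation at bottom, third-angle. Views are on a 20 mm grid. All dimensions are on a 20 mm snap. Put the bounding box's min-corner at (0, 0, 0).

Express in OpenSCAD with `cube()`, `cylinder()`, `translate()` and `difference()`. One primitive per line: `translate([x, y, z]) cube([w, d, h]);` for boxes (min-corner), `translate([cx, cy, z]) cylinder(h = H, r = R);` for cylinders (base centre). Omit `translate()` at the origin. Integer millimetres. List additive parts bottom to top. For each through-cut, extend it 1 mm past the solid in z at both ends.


difference() {
  translate([160, 160, 0]) cylinder(h = 120, r = 160);
  translate([200, 200, -1]) cylinder(h = 122, r = 40);
}


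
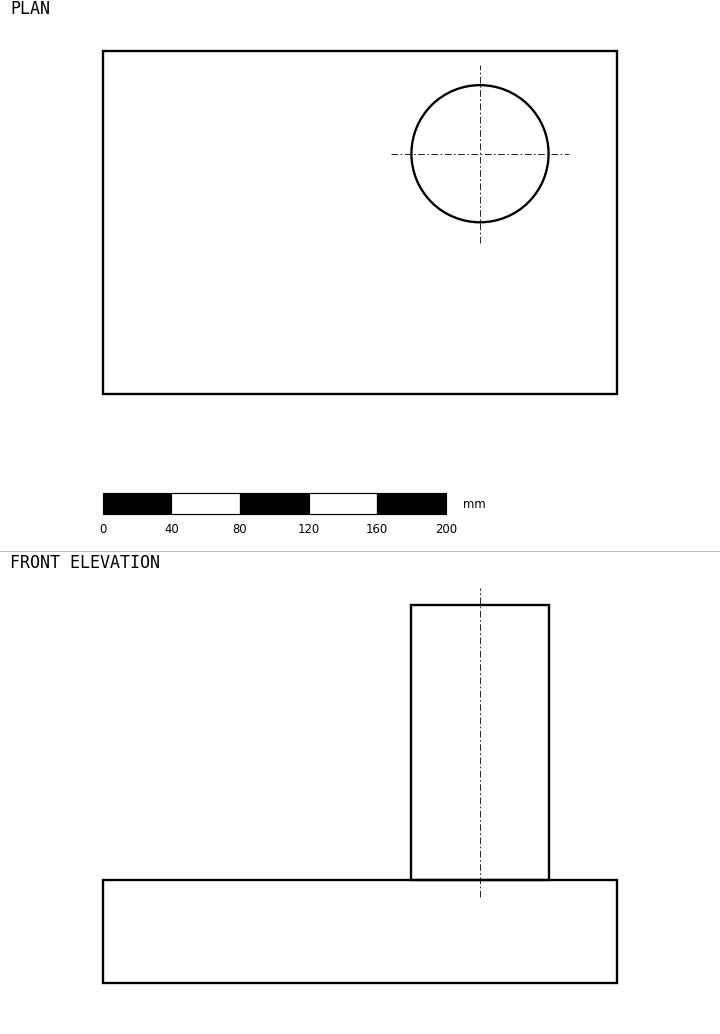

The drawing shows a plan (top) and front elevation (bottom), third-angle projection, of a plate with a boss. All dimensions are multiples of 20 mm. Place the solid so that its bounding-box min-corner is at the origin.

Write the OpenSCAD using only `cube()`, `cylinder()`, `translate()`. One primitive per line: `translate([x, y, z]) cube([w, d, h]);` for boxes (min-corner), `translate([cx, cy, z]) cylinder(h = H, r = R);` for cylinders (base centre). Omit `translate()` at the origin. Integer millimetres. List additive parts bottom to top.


cube([300, 200, 60]);
translate([220, 140, 60]) cylinder(h = 160, r = 40);


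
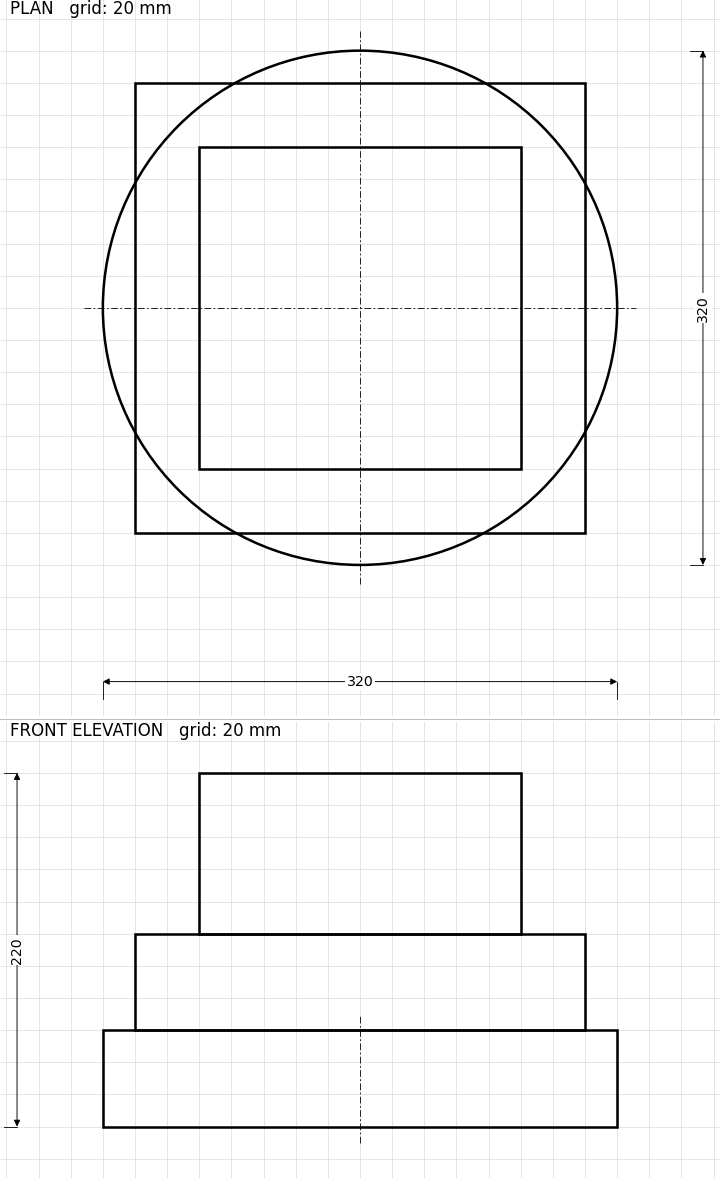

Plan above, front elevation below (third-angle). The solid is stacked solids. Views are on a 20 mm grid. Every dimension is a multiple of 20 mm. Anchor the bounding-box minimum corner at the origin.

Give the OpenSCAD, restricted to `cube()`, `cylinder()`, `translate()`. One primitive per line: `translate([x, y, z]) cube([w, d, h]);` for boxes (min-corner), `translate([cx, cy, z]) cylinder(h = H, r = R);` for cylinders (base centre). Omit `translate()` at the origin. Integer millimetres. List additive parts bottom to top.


translate([160, 160, 0]) cylinder(h = 60, r = 160);
translate([20, 20, 60]) cube([280, 280, 60]);
translate([60, 60, 120]) cube([200, 200, 100]);
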